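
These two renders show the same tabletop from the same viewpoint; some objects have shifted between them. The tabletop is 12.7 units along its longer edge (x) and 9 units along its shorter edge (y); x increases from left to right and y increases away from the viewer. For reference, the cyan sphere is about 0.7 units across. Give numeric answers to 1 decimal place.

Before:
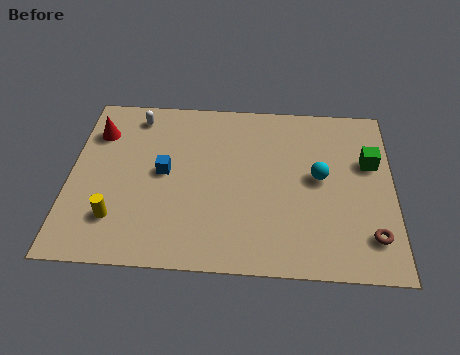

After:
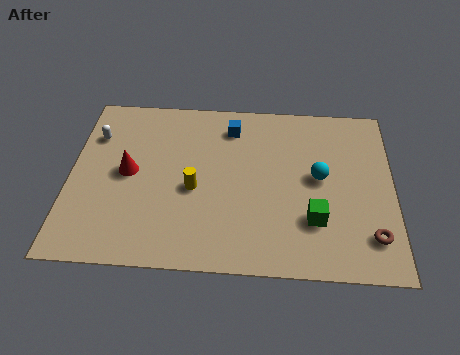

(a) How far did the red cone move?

2.5

From (1.0, 6.7) to (2.3, 4.6), the red cone covered √(1.3² + 2.1²) ≈ 2.5 units.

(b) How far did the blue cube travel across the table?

3.7

From (3.7, 4.7) to (6.3, 7.3), the blue cube covered √(2.6² + 2.6²) ≈ 3.7 units.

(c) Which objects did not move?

the cyan sphere and the brown torus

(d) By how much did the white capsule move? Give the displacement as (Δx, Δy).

(-1.6, -1.2)

The white capsule was at about (2.5, 7.7) and moved to about (0.9, 6.5).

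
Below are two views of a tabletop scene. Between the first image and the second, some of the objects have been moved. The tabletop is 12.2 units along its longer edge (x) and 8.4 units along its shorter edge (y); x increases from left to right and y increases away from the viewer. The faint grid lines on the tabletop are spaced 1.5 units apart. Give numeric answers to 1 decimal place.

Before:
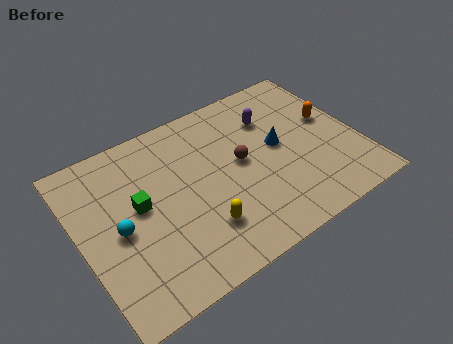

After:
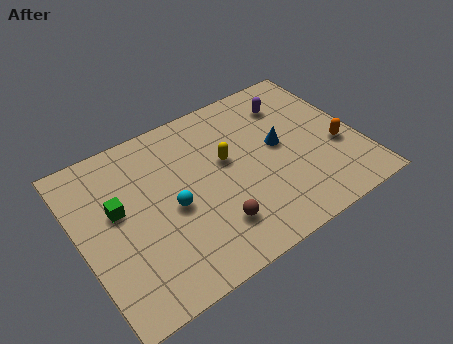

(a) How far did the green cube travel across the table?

0.9

The green cube was near (2.6, 4.6) before and (1.7, 4.9) after, so it travelled √(0.9² + 0.3²) ≈ 0.9 units.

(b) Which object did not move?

the blue cone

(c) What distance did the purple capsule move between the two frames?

1.0

The purple capsule moved from about (8.8, 6.1) to (9.7, 6.5), a distance of √(0.9² + 0.4²) ≈ 1.0.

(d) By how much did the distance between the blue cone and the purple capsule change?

+0.6

The distance was about 1.6 in the first image and 2.2 in the second, so they moved 0.6 units further apart.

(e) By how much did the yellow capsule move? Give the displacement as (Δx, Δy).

(1.6, 2.7)

From the two frames, the yellow capsule sits at roughly (4.9, 2.2) before and (6.5, 4.9) after.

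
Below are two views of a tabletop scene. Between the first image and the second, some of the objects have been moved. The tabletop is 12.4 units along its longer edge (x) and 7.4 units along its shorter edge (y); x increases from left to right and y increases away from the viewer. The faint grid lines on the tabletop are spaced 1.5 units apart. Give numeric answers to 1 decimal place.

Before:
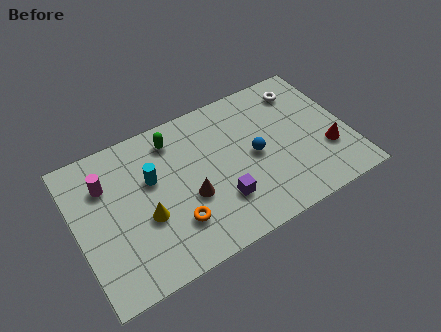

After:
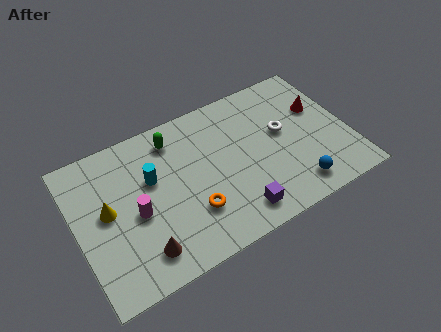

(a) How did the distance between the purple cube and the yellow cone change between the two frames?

+2.8

Before: roughly 3.4 units apart; after: 6.2. That's 2.8 units further apart.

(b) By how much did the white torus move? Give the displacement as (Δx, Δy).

(-1.2, -1.8)

The white torus was at about (10.7, 6.0) and moved to about (9.5, 4.2).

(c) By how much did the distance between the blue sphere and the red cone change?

+0.5

The distance was about 3.4 in the first image and 3.9 in the second, so they moved 0.5 units further apart.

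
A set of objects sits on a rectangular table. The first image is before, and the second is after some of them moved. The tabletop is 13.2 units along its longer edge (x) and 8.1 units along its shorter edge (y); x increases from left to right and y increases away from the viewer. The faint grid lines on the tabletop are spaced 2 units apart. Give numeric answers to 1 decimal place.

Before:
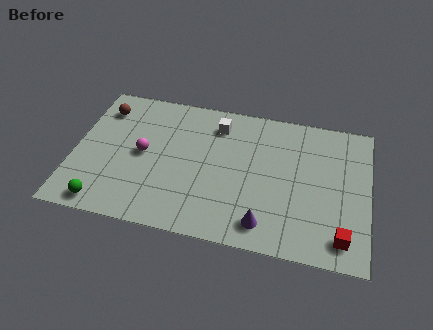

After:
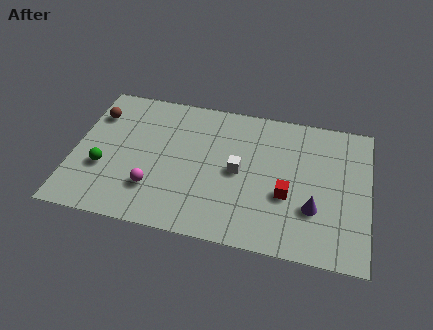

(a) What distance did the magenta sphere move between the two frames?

2.0

The magenta sphere was near (3.1, 4.1) before and (3.7, 2.2) after, so it travelled √(0.6² + 1.9²) ≈ 2.0 units.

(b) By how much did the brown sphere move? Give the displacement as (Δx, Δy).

(-0.3, -0.4)

The brown sphere was at about (1.1, 6.4) and moved to about (0.8, 6.0).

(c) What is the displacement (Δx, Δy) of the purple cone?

(2.1, 1.3)

From the two frames, the purple cone sits at roughly (8.7, 1.3) before and (10.8, 2.6) after.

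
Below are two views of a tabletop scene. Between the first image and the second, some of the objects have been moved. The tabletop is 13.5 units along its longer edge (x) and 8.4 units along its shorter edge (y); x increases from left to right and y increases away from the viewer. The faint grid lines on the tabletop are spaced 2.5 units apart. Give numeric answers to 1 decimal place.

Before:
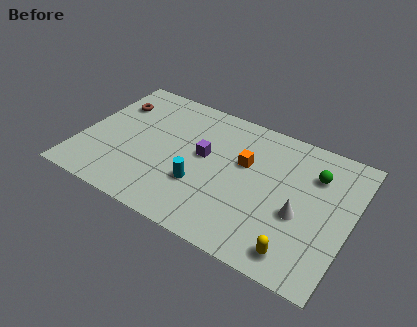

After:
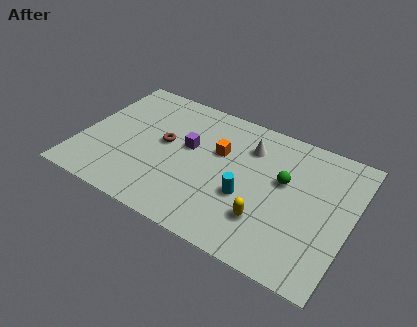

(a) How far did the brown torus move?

3.3

The brown torus was near (1.2, 6.1) before and (4.1, 4.6) after, so it travelled √(2.9² + 1.5²) ≈ 3.3 units.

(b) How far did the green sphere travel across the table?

1.8

The green sphere moved from about (11.5, 6.1) to (10.1, 5.0), a distance of √(1.4² + 1.1²) ≈ 1.8.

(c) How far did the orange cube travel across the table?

1.3

The orange cube moved from about (8.1, 5.2) to (6.8, 5.3), a distance of √(1.3² + 0.1²) ≈ 1.3.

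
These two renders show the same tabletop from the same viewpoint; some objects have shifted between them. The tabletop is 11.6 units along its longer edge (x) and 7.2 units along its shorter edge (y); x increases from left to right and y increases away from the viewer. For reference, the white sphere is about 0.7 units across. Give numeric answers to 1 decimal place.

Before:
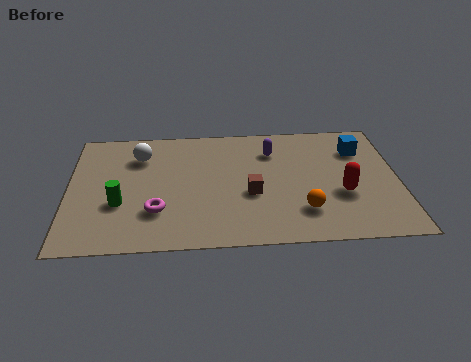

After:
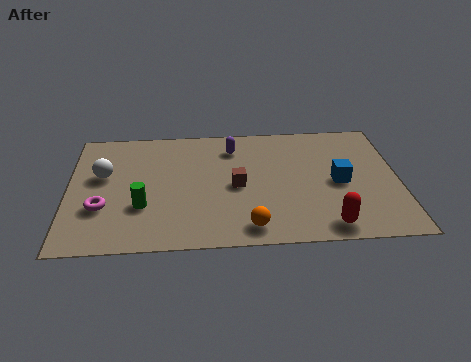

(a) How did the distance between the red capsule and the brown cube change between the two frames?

+0.8

They were about 3.2 units apart before and 4.0 after — 0.8 units further apart.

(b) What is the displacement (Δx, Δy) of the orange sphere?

(-1.9, -0.8)

The orange sphere started near (8.2, 1.8) and ended near (6.3, 1.0).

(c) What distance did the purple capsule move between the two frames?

1.4

From (7.2, 5.4) to (5.8, 5.7), the purple capsule covered √(1.4² + 0.3²) ≈ 1.4 units.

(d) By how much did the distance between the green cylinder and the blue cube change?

-1.9

The distance was about 8.9 in the first image and 7.0 in the second, so they moved 1.9 units closer together.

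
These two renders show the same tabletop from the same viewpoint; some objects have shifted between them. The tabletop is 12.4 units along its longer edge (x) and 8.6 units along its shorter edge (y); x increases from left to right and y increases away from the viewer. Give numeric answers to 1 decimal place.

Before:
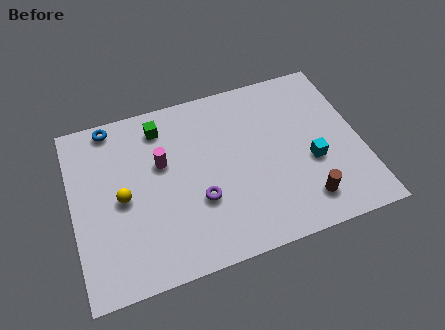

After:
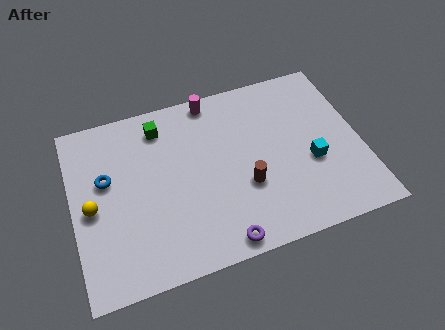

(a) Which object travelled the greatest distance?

the magenta cylinder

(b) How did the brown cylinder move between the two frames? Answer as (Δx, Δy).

(-2.4, 1.5)

The brown cylinder was at about (9.7, 1.6) and moved to about (7.3, 3.1).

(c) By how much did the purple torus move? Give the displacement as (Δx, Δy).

(0.7, -2.2)

The purple torus was at about (5.3, 3.0) and moved to about (6.0, 0.8).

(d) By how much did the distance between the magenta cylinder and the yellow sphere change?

+4.5

The distance was about 2.2 in the first image and 6.7 in the second, so they moved 4.5 units further apart.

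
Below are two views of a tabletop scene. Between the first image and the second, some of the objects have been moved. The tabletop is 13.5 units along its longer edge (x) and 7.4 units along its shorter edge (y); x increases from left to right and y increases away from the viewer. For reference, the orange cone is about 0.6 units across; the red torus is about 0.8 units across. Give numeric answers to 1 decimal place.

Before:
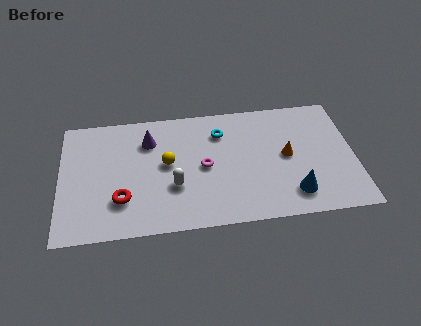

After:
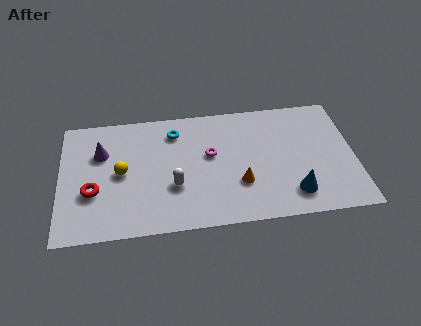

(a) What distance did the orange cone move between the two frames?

2.6

From (10.4, 3.8) to (8.2, 2.4), the orange cone covered √(2.2² + 1.4²) ≈ 2.6 units.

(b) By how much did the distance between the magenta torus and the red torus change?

+1.5

They were about 4.1 units apart before and 5.6 after — 1.5 units further apart.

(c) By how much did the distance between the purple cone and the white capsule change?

+1.0

Before: roughly 3.1 units apart; after: 4.1. That's 1.0 units further apart.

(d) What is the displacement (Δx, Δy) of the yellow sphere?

(-2.1, -0.3)

The yellow sphere was at about (4.9, 4.0) and moved to about (2.8, 3.7).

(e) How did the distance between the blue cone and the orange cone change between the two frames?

+0.3

Before: roughly 2.3 units apart; after: 2.6. That's 0.3 units further apart.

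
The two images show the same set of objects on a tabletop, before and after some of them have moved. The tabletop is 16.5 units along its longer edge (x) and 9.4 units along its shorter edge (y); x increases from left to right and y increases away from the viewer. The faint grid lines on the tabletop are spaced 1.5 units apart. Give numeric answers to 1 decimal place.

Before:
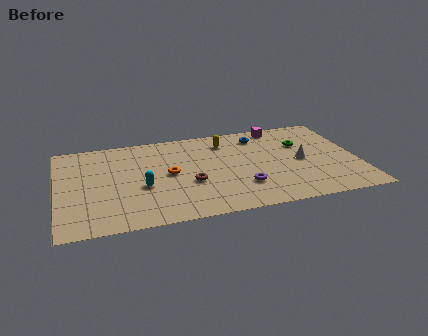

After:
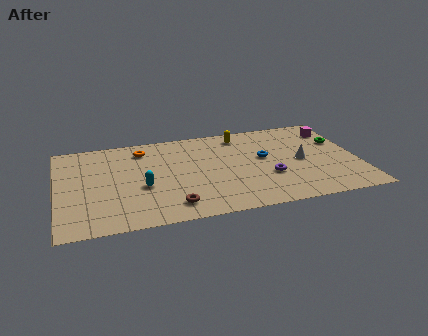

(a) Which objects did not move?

the cyan capsule and the white cone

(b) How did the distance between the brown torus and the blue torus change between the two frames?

+0.7

They were about 5.8 units apart before and 6.5 after — 0.7 units further apart.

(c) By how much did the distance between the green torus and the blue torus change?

+1.7

The distance was about 2.7 in the first image and 4.4 in the second, so they moved 1.7 units further apart.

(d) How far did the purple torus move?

1.7

From (10.0, 2.6) to (11.5, 3.3), the purple torus covered √(1.5² + 0.7²) ≈ 1.7 units.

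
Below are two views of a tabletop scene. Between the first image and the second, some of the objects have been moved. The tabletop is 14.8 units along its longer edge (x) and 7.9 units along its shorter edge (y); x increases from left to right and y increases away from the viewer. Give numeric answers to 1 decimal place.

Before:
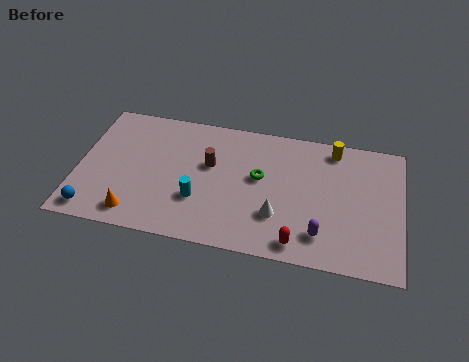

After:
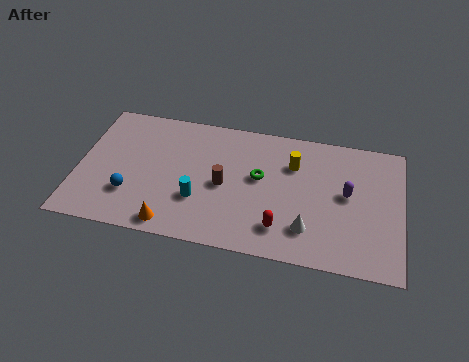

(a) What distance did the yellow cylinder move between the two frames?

2.2

From (11.6, 6.9) to (9.8, 5.6), the yellow cylinder covered √(1.8² + 1.3²) ≈ 2.2 units.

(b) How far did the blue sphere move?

2.1

The blue sphere moved from about (0.9, 1.0) to (2.5, 2.3), a distance of √(1.6² + 1.3²) ≈ 2.1.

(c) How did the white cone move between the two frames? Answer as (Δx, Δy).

(1.4, -0.5)

The white cone was at about (9.2, 2.4) and moved to about (10.6, 1.9).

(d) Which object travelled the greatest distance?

the purple capsule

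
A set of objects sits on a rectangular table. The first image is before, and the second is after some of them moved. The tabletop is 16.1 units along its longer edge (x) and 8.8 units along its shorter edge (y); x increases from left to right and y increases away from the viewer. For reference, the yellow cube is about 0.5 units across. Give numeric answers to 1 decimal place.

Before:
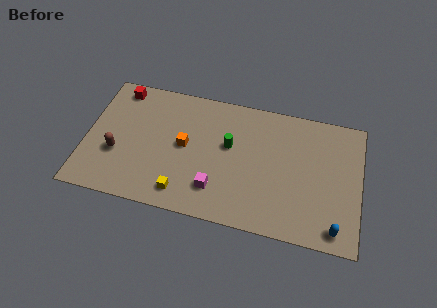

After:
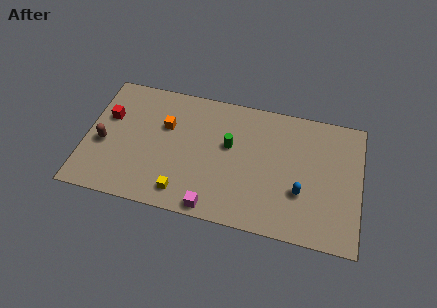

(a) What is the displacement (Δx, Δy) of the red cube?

(-0.5, -2.1)

The red cube started near (1.7, 7.7) and ended near (1.2, 5.6).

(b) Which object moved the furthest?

the blue capsule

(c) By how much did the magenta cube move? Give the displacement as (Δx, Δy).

(-0.1, -1.3)

The magenta cube started near (7.8, 2.1) and ended near (7.7, 0.8).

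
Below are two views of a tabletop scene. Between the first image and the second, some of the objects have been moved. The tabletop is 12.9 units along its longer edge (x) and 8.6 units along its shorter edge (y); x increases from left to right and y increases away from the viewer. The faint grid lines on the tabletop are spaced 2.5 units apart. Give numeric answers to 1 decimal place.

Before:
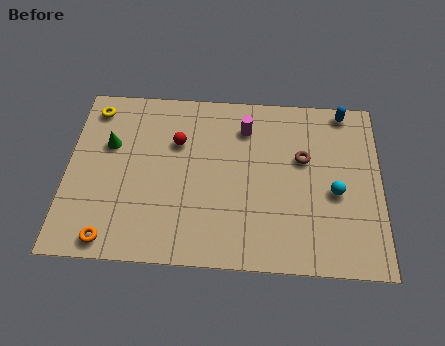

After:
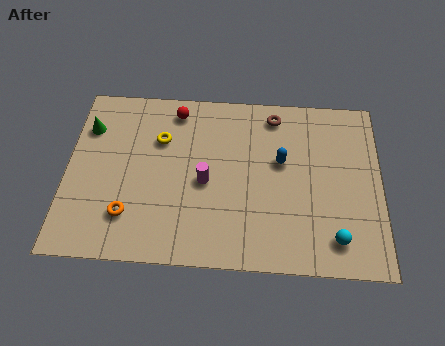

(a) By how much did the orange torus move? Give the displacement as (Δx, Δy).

(0.7, 1.2)

The orange torus started near (1.9, 0.9) and ended near (2.6, 2.1).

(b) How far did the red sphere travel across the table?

1.6

From (4.5, 5.8) to (4.4, 7.4), the red sphere covered √(0.1² + 1.6²) ≈ 1.6 units.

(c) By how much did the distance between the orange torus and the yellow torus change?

-2.5

The distance was about 6.5 in the first image and 4.0 in the second, so they moved 2.5 units closer together.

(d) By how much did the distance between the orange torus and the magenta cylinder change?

-4.3

The distance was about 7.9 in the first image and 3.6 in the second, so they moved 4.3 units closer together.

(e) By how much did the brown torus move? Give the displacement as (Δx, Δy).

(-1.2, 2.1)

From the two frames, the brown torus sits at roughly (9.7, 5.3) before and (8.5, 7.4) after.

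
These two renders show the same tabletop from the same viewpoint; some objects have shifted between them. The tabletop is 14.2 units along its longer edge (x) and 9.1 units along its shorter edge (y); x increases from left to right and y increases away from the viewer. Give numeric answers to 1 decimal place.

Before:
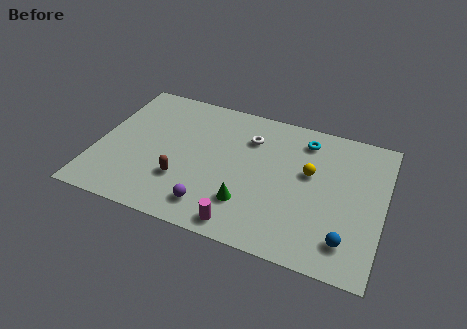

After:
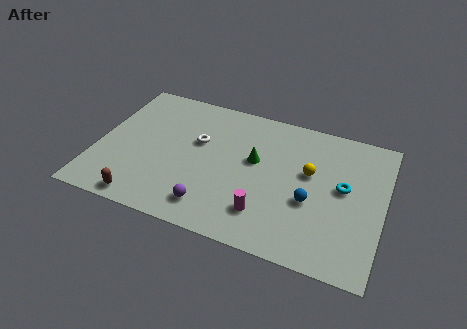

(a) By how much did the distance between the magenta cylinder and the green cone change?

+1.9

They were about 1.4 units apart before and 3.3 after — 1.9 units further apart.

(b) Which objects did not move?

the purple sphere and the yellow sphere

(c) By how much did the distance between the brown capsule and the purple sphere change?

+1.4

Before: roughly 2.0 units apart; after: 3.4. That's 1.4 units further apart.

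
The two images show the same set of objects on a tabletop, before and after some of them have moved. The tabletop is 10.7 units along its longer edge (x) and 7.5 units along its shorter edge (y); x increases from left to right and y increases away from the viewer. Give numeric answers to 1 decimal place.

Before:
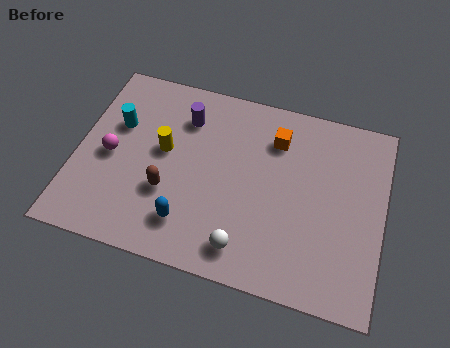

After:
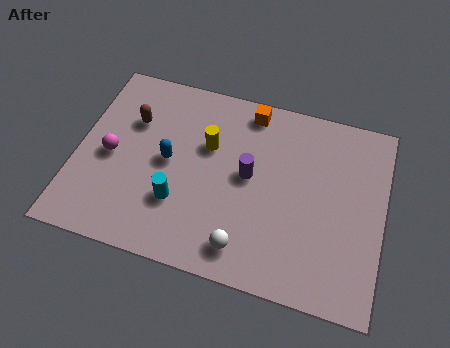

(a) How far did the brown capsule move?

2.9

From (3.3, 2.6) to (1.8, 5.1), the brown capsule covered √(1.5² + 2.5²) ≈ 2.9 units.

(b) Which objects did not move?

the magenta sphere and the white sphere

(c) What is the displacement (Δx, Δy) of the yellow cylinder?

(1.5, 0.6)

From the two frames, the yellow cylinder sits at roughly (3.0, 4.2) before and (4.5, 4.8) after.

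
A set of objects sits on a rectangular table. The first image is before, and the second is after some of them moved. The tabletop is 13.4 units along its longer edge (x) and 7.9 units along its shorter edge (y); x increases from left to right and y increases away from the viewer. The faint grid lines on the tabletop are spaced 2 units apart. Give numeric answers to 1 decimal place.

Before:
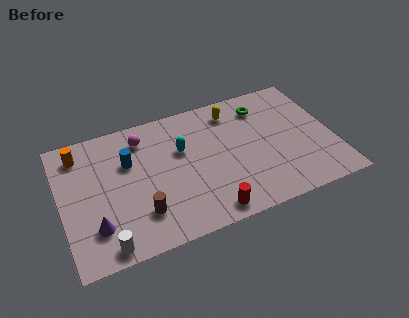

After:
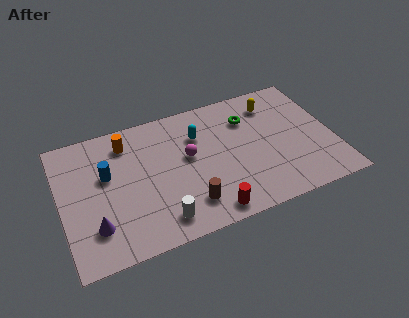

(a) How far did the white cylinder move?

2.7

From (1.9, 0.8) to (4.6, 1.3), the white cylinder covered √(2.7² + 0.5²) ≈ 2.7 units.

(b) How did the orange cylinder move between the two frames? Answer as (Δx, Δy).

(2.3, -0.1)

The orange cylinder started near (1.1, 6.5) and ended near (3.4, 6.4).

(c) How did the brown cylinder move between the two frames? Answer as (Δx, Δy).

(2.3, -0.3)

From the two frames, the brown cylinder sits at roughly (3.7, 2.0) before and (6.0, 1.7) after.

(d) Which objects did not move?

the purple cone and the red cylinder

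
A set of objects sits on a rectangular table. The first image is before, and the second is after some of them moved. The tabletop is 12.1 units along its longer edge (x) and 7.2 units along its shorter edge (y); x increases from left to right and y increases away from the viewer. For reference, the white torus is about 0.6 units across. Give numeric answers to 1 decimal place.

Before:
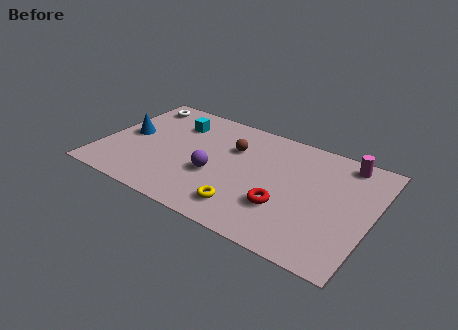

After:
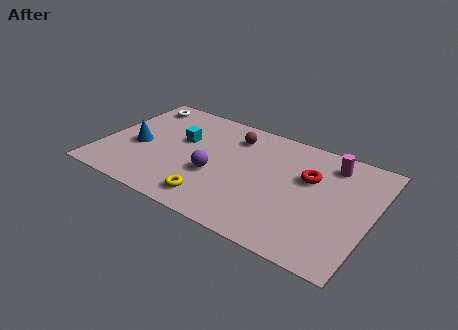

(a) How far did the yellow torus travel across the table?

1.4

The yellow torus was near (6.8, 1.4) before and (5.4, 1.2) after, so it travelled √(1.4² + 0.2²) ≈ 1.4 units.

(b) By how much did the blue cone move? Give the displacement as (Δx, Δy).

(0.5, -0.6)

The blue cone was at about (1.1, 3.7) and moved to about (1.6, 3.1).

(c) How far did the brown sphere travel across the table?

0.8

From (5.7, 4.9) to (5.6, 5.7), the brown sphere covered √(0.1² + 0.8²) ≈ 0.8 units.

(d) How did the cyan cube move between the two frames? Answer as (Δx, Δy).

(0.4, -1.0)

The cyan cube started near (3.0, 5.4) and ended near (3.4, 4.4).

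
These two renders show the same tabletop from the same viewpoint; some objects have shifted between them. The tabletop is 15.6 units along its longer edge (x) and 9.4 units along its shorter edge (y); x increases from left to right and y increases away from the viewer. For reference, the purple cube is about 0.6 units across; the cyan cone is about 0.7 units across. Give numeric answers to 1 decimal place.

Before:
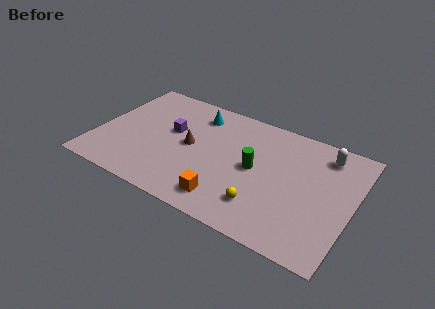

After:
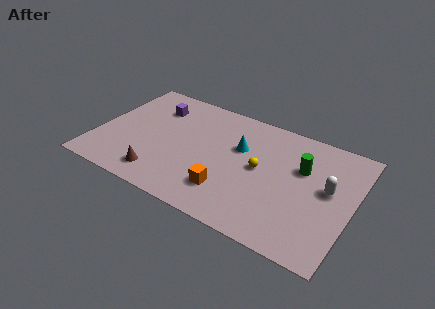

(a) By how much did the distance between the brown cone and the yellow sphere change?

+1.1

The distance was about 5.5 in the first image and 6.6 in the second, so they moved 1.1 units further apart.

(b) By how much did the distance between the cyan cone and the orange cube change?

-2.9

The distance was about 6.6 in the first image and 3.7 in the second, so they moved 2.9 units closer together.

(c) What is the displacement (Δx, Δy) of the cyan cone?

(2.9, -1.6)

The cyan cone was at about (5.7, 7.6) and moved to about (8.6, 6.0).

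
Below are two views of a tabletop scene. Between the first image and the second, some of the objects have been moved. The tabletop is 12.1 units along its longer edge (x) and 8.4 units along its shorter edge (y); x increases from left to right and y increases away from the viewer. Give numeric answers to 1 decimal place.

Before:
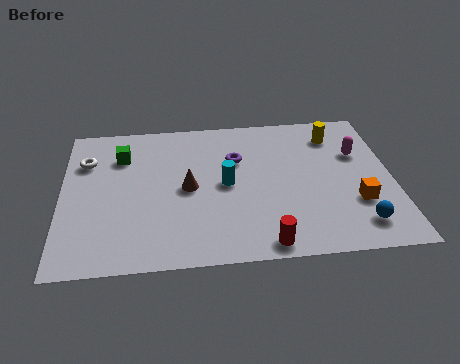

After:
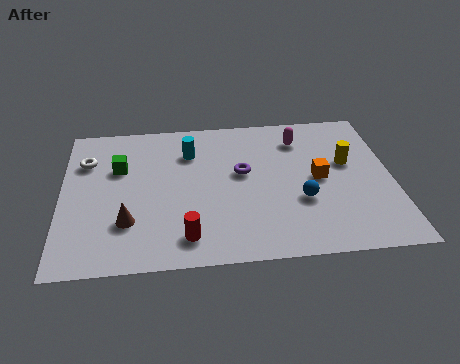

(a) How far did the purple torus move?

0.8

The purple torus was near (6.4, 5.6) before and (6.6, 4.8) after, so it travelled √(0.2² + 0.8²) ≈ 0.8 units.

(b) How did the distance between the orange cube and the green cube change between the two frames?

-1.8

They were about 9.2 units apart before and 7.4 after — 1.8 units closer together.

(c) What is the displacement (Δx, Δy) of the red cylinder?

(-2.8, 0.6)

The red cylinder was at about (7.3, 0.8) and moved to about (4.5, 1.4).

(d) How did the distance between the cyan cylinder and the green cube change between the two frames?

-1.6

They were about 4.3 units apart before and 2.7 after — 1.6 units closer together.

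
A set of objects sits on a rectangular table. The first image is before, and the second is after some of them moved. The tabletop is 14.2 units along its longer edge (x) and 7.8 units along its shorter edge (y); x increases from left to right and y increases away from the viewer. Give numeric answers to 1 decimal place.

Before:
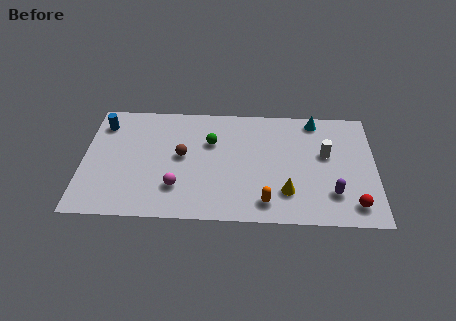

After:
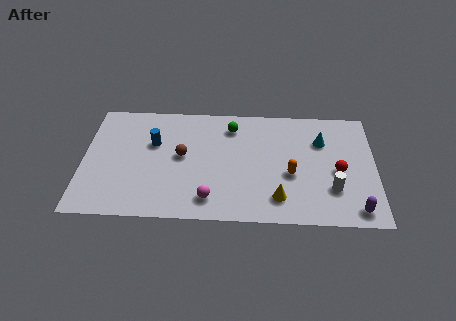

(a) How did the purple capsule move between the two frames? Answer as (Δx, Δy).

(1.1, -1.0)

The purple capsule started near (12.1, 2.0) and ended near (13.2, 1.0).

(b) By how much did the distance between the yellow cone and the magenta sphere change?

-2.0

They were about 5.3 units apart before and 3.3 after — 2.0 units closer together.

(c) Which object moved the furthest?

the blue cylinder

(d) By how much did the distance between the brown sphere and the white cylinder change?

+0.5

They were about 7.0 units apart before and 7.5 after — 0.5 units further apart.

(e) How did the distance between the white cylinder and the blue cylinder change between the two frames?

-1.9

Before: roughly 11.0 units apart; after: 9.1. That's 1.9 units closer together.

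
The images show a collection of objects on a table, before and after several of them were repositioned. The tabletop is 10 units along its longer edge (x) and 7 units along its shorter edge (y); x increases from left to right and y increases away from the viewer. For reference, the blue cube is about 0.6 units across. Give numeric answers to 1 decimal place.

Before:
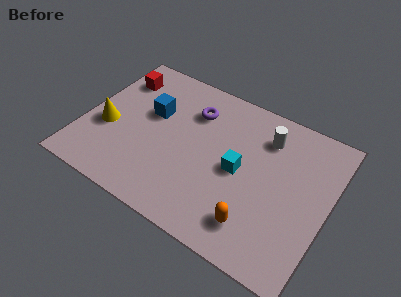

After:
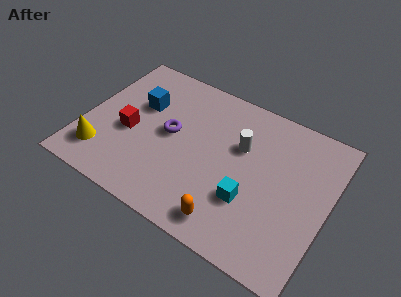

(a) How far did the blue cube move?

0.5

The blue cube was near (2.6, 4.3) before and (2.1, 4.5) after, so it travelled √(0.5² + 0.2²) ≈ 0.5 units.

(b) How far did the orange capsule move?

1.1

The orange capsule was near (7.4, 1.4) before and (6.4, 1.0) after, so it travelled √(1.0² + 0.4²) ≈ 1.1 units.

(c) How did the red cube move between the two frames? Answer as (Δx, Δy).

(0.9, -2.4)

The red cube started near (1.0, 5.4) and ended near (1.9, 3.0).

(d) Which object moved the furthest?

the red cube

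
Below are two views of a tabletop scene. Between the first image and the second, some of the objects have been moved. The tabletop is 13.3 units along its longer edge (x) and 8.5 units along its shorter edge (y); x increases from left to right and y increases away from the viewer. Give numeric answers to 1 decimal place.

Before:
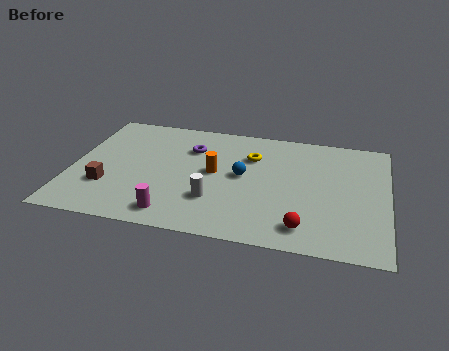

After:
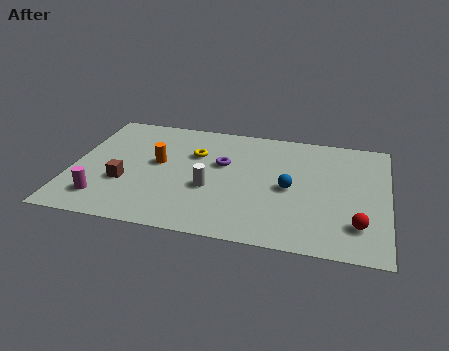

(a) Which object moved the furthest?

the magenta cylinder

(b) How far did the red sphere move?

2.3

The red sphere moved from about (9.9, 1.4) to (12.1, 2.0), a distance of √(2.2² + 0.6²) ≈ 2.3.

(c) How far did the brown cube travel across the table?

0.8

The brown cube moved from about (1.6, 2.6) to (2.3, 3.0), a distance of √(0.7² + 0.4²) ≈ 0.8.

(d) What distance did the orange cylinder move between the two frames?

2.4

The orange cylinder moved from about (6.0, 4.5) to (3.6, 4.7), a distance of √(2.4² + 0.2²) ≈ 2.4.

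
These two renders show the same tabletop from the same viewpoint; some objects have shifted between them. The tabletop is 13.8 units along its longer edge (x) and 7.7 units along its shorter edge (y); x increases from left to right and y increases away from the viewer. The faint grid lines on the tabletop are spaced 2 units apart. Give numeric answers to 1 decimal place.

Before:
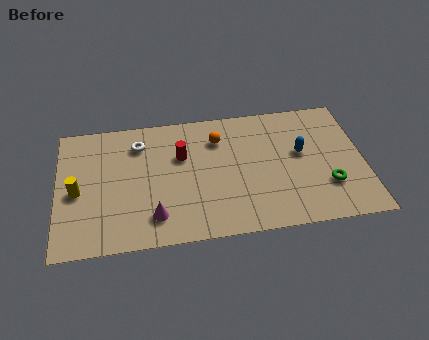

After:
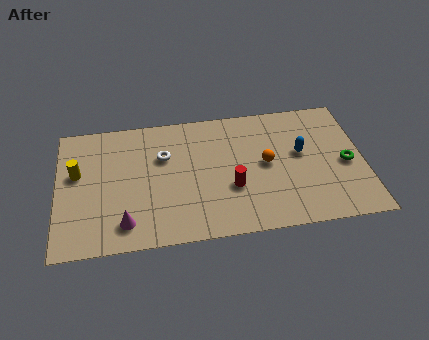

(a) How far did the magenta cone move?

1.3

The magenta cone moved from about (4.3, 1.6) to (3.0, 1.4), a distance of √(1.3² + 0.2²) ≈ 1.3.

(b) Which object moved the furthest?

the red cylinder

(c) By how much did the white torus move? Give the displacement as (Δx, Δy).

(1.1, -0.9)

From the two frames, the white torus sits at roughly (3.7, 6.0) before and (4.8, 5.1) after.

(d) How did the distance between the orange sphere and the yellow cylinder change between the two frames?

+1.7

The distance was about 6.8 in the first image and 8.5 in the second, so they moved 1.7 units further apart.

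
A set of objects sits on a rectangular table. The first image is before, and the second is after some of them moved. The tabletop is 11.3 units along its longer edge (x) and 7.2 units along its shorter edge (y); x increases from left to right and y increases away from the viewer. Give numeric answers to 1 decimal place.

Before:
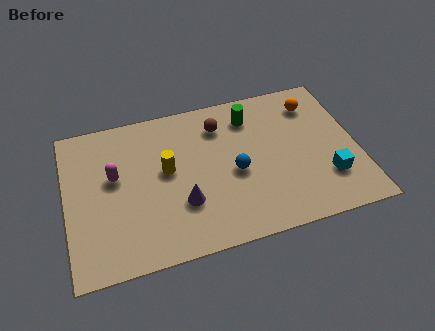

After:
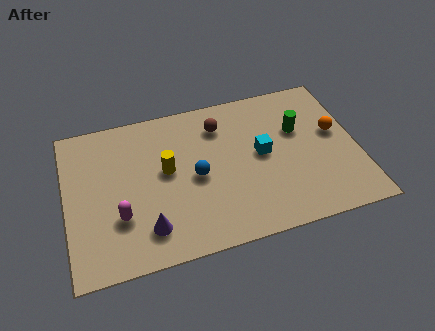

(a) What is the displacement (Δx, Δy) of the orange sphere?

(0.7, -1.6)

The orange sphere started near (9.8, 5.7) and ended near (10.5, 4.1).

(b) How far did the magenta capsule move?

1.9

The magenta capsule was near (1.9, 4.2) before and (2.0, 2.3) after, so it travelled √(0.1² + 1.9²) ≈ 1.9 units.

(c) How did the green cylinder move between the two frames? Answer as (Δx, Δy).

(1.8, -1.1)

The green cylinder started near (7.3, 5.7) and ended near (9.1, 4.6).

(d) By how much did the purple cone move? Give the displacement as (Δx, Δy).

(-1.4, -0.8)

The purple cone was at about (4.4, 2.3) and moved to about (3.0, 1.5).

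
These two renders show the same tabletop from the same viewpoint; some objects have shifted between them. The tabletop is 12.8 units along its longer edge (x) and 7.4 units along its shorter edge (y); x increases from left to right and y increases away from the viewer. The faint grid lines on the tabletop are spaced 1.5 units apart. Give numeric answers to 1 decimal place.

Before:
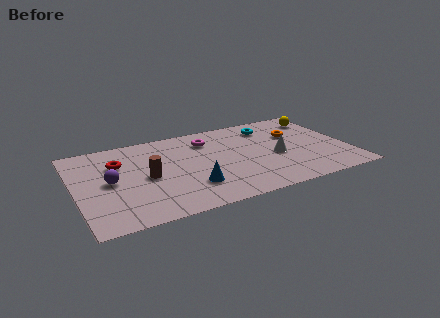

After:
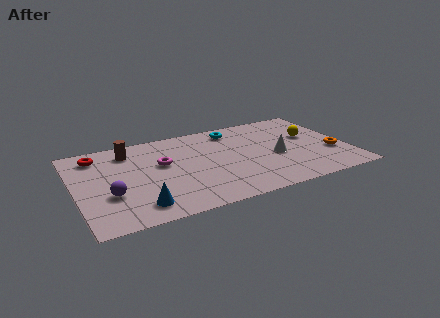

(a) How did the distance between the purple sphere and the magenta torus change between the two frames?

-2.0

They were about 5.2 units apart before and 3.2 after — 2.0 units closer together.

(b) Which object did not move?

the white cone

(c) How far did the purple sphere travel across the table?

1.1

The purple sphere was near (1.6, 3.7) before and (1.5, 2.6) after, so it travelled √(0.1² + 1.1²) ≈ 1.1 units.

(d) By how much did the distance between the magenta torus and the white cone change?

+1.5

The distance was about 3.9 in the first image and 5.4 in the second, so they moved 1.5 units further apart.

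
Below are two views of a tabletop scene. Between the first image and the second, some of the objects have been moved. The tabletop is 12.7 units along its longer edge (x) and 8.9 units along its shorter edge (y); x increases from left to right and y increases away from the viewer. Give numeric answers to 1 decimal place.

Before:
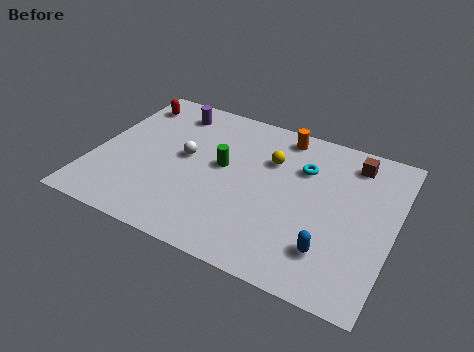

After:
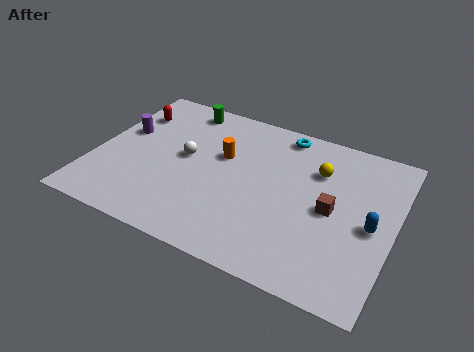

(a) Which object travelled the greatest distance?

the green cylinder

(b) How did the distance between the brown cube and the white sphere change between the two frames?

-1.1

Before: roughly 7.4 units apart; after: 6.3. That's 1.1 units closer together.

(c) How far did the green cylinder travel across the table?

3.6

From (5.4, 4.9) to (3.2, 7.8), the green cylinder covered √(2.2² + 2.9²) ≈ 3.6 units.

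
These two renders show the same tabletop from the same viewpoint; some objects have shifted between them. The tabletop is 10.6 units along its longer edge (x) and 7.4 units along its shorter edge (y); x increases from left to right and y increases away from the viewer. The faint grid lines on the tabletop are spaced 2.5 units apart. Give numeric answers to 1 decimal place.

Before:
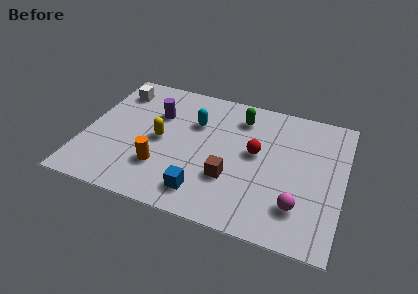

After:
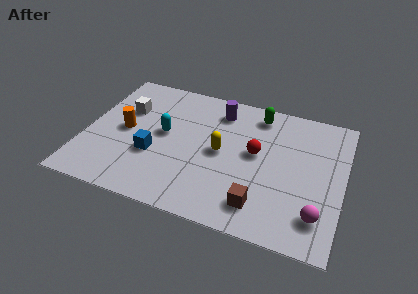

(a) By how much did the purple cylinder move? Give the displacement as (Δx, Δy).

(2.5, 1.0)

From the two frames, the purple cylinder sits at roughly (2.8, 5.0) before and (5.3, 6.0) after.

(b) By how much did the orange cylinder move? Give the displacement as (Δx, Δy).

(-1.7, 1.6)

The orange cylinder started near (3.3, 2.1) and ended near (1.6, 3.7).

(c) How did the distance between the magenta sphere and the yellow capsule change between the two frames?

-1.5

The distance was about 6.1 in the first image and 4.6 in the second, so they moved 1.5 units closer together.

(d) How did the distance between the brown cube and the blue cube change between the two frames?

+3.2

They were about 1.5 units apart before and 4.7 after — 3.2 units further apart.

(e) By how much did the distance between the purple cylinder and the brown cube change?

+0.9

The distance was about 4.2 in the first image and 5.1 in the second, so they moved 0.9 units further apart.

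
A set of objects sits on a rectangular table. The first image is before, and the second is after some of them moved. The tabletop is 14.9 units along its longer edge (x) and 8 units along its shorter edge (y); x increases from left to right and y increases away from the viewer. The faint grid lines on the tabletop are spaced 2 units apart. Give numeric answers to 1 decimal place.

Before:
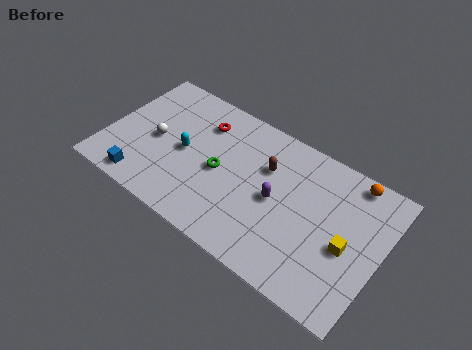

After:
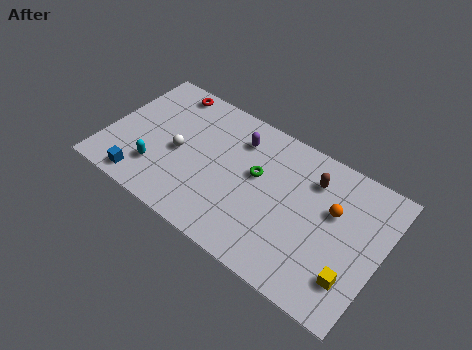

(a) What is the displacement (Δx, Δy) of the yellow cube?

(0.5, -1.5)

The yellow cube was at about (13.2, 3.5) and moved to about (13.7, 2.0).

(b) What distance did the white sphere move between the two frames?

1.3

The white sphere moved from about (2.6, 3.8) to (3.9, 3.7), a distance of √(1.3² + 0.1²) ≈ 1.3.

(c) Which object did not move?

the blue cube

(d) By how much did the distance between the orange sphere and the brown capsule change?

-3.1

Before: roughly 4.8 units apart; after: 1.7. That's 3.1 units closer together.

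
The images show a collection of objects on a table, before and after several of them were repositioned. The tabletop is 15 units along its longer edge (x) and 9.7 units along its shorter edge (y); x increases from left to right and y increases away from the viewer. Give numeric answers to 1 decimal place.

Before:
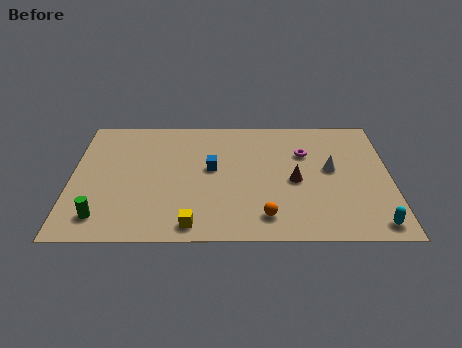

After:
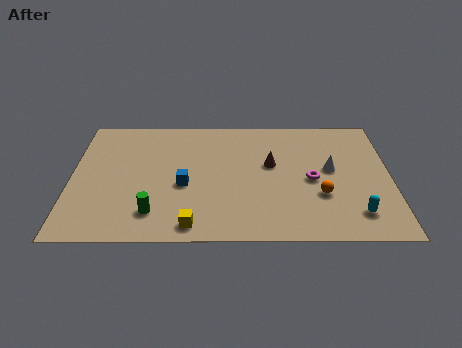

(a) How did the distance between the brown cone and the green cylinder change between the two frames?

-2.8

They were about 9.4 units apart before and 6.6 after — 2.8 units closer together.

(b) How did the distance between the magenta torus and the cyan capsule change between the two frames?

-3.0

The distance was about 6.3 in the first image and 3.3 in the second, so they moved 3.0 units closer together.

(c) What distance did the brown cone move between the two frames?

1.7

From (10.5, 4.4) to (9.4, 5.7), the brown cone covered √(1.1² + 1.3²) ≈ 1.7 units.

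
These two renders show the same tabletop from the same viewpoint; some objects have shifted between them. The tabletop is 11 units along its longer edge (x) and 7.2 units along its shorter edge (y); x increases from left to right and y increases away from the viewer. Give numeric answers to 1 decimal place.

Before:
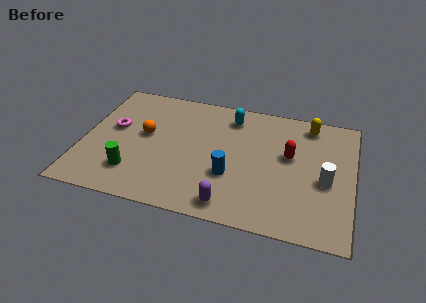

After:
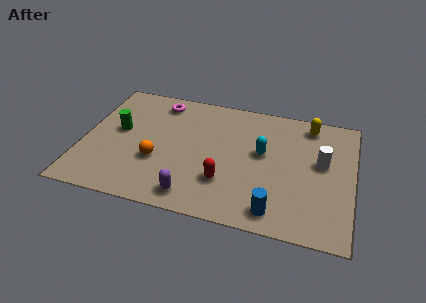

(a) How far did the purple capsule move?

1.5

The purple capsule moved from about (6.2, 0.9) to (4.7, 1.0), a distance of √(1.5² + 0.1²) ≈ 1.5.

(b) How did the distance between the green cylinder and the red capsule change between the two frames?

-1.8

The distance was about 6.7 in the first image and 4.9 in the second, so they moved 1.8 units closer together.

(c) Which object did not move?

the yellow capsule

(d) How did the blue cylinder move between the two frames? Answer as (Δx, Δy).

(1.9, -1.5)

The blue cylinder started near (6.1, 2.5) and ended near (8.0, 1.0).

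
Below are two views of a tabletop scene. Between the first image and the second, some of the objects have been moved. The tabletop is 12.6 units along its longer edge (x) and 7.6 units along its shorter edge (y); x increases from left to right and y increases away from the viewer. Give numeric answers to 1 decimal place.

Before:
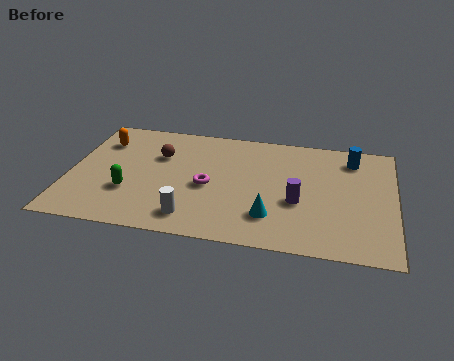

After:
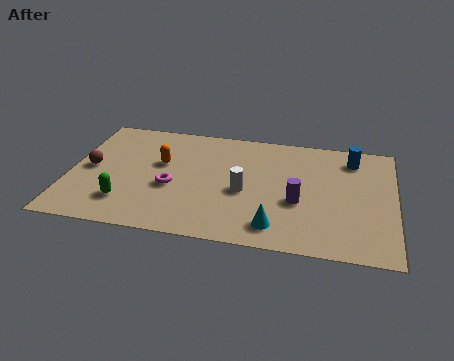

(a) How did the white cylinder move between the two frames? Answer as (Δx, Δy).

(1.9, 2.0)

The white cylinder started near (4.9, 1.3) and ended near (6.8, 3.3).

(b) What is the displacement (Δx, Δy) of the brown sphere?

(-2.6, -1.3)

The brown sphere started near (3.4, 5.1) and ended near (0.8, 3.8).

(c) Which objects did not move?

the blue cylinder and the purple cylinder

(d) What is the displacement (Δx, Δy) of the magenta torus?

(-1.4, -0.3)

The magenta torus started near (5.4, 3.4) and ended near (4.0, 3.1).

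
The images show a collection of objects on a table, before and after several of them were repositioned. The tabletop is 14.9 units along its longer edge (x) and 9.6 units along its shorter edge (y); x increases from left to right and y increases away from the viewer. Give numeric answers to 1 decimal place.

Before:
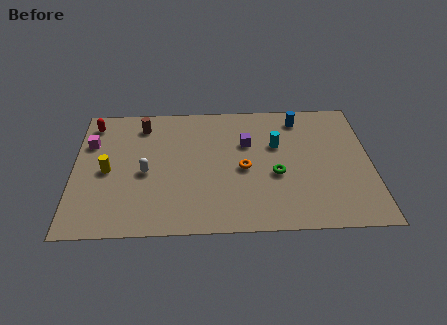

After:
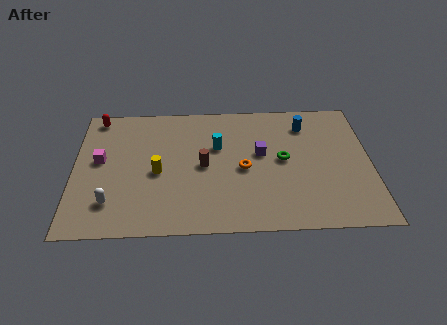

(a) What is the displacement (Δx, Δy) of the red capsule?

(0.2, 0.5)

The red capsule was at about (0.9, 8.1) and moved to about (1.1, 8.6).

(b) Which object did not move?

the orange torus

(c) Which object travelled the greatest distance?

the brown cylinder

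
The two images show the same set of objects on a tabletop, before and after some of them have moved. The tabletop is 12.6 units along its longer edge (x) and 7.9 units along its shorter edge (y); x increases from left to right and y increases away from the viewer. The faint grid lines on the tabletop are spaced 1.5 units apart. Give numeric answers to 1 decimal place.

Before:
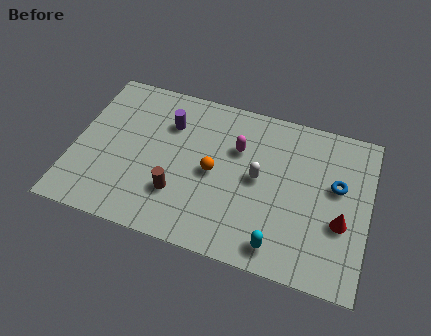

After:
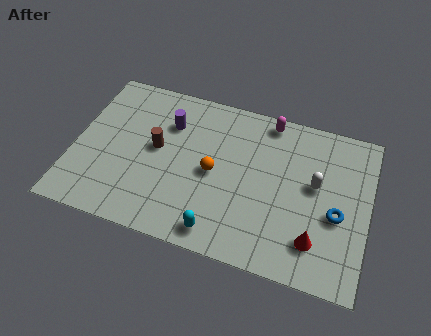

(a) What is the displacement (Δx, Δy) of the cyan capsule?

(-2.5, -0.1)

The cyan capsule started near (9.0, 1.1) and ended near (6.5, 1.0).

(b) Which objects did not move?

the purple cylinder and the orange sphere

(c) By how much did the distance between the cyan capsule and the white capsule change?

+2.0

They were about 3.2 units apart before and 5.2 after — 2.0 units further apart.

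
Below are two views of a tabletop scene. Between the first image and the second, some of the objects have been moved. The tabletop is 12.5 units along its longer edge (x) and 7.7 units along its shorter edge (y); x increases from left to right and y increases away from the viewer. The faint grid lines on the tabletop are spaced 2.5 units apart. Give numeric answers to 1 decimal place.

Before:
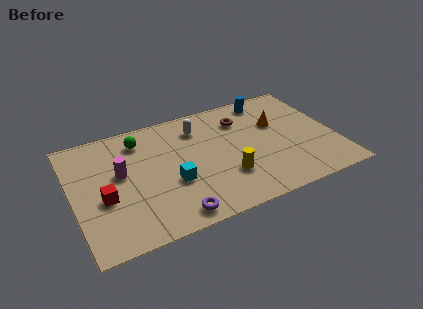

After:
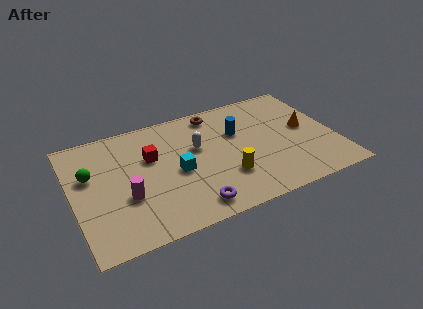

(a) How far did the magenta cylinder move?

1.6

The magenta cylinder was near (2.3, 4.4) before and (2.4, 2.8) after, so it travelled √(0.1² + 1.6²) ≈ 1.6 units.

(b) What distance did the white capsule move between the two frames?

1.3

From (6.2, 6.0) to (6.0, 4.7), the white capsule covered √(0.2² + 1.3²) ≈ 1.3 units.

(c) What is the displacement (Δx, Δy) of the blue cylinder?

(-1.7, -1.7)

The blue cylinder was at about (9.7, 6.7) and moved to about (8.0, 5.0).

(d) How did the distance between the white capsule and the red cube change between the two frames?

-3.4

They were about 5.6 units apart before and 2.2 after — 3.4 units closer together.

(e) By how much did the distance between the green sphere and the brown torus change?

+1.6

The distance was about 4.9 in the first image and 6.5 in the second, so they moved 1.6 units further apart.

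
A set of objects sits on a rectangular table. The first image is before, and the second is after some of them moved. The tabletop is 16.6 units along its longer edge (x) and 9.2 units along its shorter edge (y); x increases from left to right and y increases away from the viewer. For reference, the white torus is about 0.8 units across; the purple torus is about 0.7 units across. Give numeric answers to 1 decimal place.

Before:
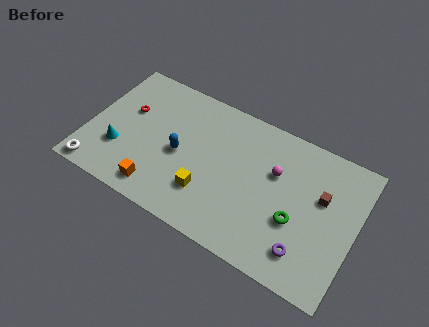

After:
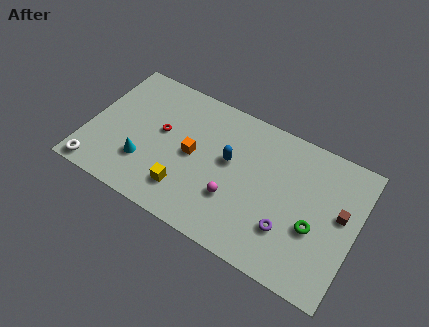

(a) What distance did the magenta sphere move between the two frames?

3.6

The magenta sphere was near (11.5, 5.9) before and (9.3, 3.0) after, so it travelled √(2.2² + 2.9²) ≈ 3.6 units.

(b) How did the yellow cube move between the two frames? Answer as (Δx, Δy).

(-1.3, -0.5)

From the two frames, the yellow cube sits at roughly (7.7, 2.6) before and (6.4, 2.1) after.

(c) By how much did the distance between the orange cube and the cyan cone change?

+0.3

They were about 3.1 units apart before and 3.4 after — 0.3 units further apart.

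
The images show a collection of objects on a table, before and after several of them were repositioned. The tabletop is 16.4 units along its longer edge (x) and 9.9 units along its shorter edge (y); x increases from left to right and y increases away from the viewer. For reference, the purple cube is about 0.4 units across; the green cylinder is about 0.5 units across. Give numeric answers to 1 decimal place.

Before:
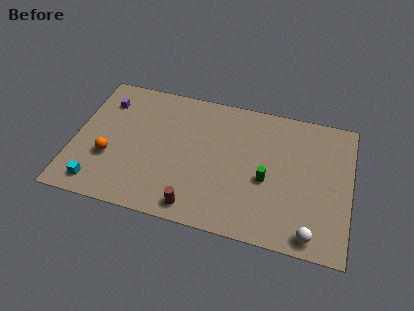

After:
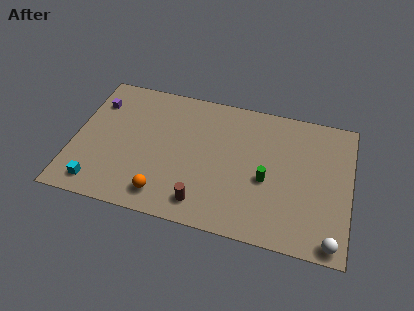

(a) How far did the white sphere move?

1.2

From (14.3, 1.1) to (15.5, 0.9), the white sphere covered √(1.2² + 0.2²) ≈ 1.2 units.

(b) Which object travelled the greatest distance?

the orange sphere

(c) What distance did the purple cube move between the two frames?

0.5

The purple cube was near (1.6, 7.6) before and (1.1, 7.4) after, so it travelled √(0.5² + 0.2²) ≈ 0.5 units.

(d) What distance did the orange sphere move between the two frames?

3.9

The orange sphere was near (2.2, 3.5) before and (5.6, 1.6) after, so it travelled √(3.4² + 1.9²) ≈ 3.9 units.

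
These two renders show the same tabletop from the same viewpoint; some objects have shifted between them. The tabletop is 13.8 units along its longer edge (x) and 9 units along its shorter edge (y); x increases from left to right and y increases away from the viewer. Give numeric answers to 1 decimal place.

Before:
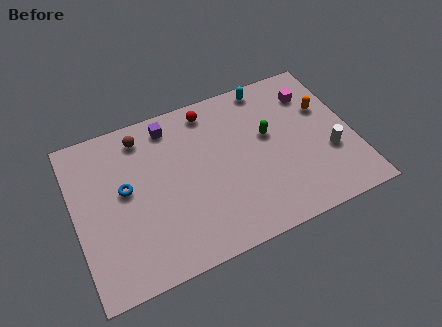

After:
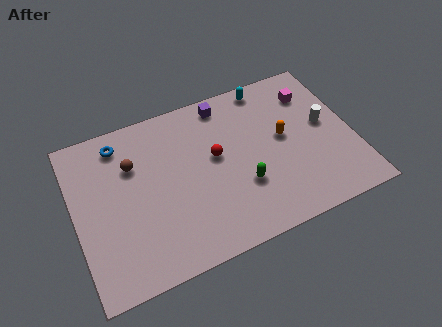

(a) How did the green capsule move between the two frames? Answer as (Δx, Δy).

(-1.6, -2.3)

The green capsule started near (9.7, 5.3) and ended near (8.1, 3.0).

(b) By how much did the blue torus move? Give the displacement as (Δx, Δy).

(0.0, 2.6)

From the two frames, the blue torus sits at roughly (2.5, 5.0) before and (2.5, 7.6) after.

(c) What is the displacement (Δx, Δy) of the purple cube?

(2.8, 0.2)

From the two frames, the purple cube sits at roughly (5.0, 7.7) before and (7.8, 7.9) after.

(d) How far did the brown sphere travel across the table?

1.5

From (3.6, 7.6) to (3.0, 6.2), the brown sphere covered √(0.6² + 1.4²) ≈ 1.5 units.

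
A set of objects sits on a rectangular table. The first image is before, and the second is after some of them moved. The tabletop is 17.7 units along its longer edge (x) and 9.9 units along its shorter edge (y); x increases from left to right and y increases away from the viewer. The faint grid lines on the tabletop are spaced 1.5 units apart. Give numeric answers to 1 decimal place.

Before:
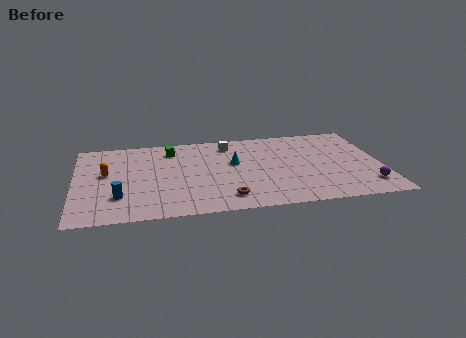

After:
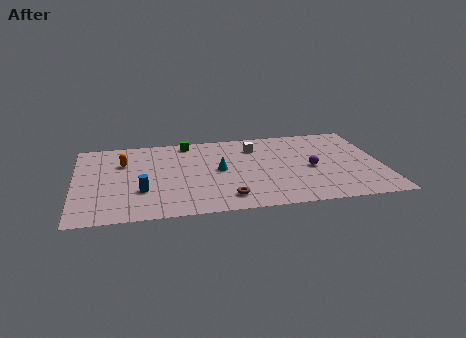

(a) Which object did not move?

the brown torus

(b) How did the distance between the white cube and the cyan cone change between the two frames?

+0.9

Before: roughly 2.4 units apart; after: 3.3. That's 0.9 units further apart.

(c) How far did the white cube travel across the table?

1.6

The white cube moved from about (9.0, 8.2) to (10.5, 7.6), a distance of √(1.5² + 0.6²) ≈ 1.6.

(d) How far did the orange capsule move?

1.6

From (1.8, 5.6) to (2.8, 6.8), the orange capsule covered √(1.0² + 1.2²) ≈ 1.6 units.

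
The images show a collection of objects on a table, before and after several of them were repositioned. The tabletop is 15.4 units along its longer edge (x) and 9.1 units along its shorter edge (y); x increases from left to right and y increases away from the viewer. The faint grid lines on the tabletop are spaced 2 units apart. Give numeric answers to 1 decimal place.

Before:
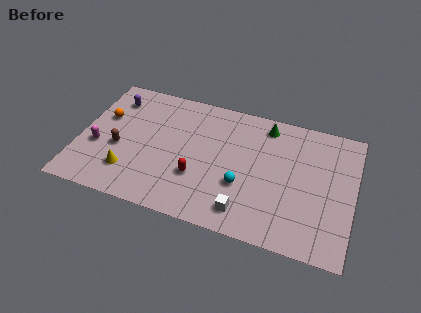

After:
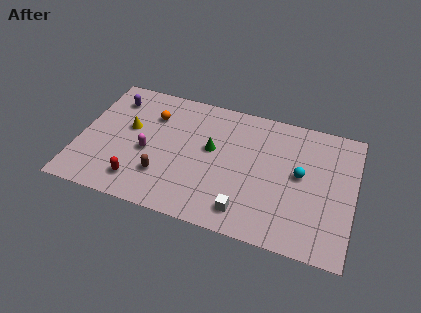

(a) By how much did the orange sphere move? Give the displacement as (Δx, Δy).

(2.7, 0.9)

The orange sphere started near (1.2, 5.7) and ended near (3.9, 6.6).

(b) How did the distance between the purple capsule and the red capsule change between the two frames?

-0.8

The distance was about 6.7 in the first image and 5.9 in the second, so they moved 0.8 units closer together.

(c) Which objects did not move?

the purple capsule and the white cube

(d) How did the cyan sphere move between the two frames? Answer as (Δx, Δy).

(3.1, 1.7)

The cyan sphere was at about (9.3, 3.2) and moved to about (12.4, 4.9).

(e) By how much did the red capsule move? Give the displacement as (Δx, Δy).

(-3.2, -1.3)

From the two frames, the red capsule sits at roughly (6.8, 3.0) before and (3.6, 1.7) after.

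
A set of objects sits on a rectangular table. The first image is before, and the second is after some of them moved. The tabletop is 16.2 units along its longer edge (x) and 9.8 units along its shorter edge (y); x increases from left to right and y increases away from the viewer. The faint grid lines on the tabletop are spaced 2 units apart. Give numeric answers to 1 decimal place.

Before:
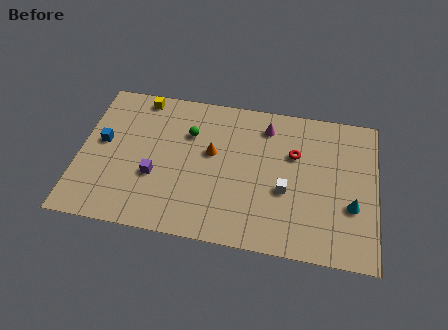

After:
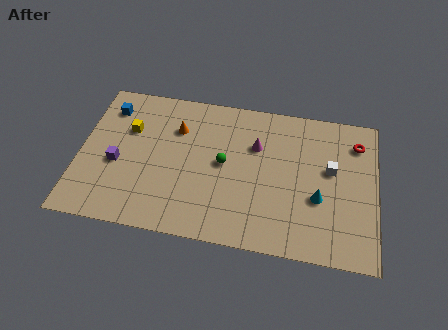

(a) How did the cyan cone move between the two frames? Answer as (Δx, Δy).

(-1.8, 0.2)

The cyan cone was at about (14.9, 3.5) and moved to about (13.1, 3.7).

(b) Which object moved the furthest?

the red torus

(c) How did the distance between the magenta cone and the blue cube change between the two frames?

-1.0

They were about 9.3 units apart before and 8.3 after — 1.0 units closer together.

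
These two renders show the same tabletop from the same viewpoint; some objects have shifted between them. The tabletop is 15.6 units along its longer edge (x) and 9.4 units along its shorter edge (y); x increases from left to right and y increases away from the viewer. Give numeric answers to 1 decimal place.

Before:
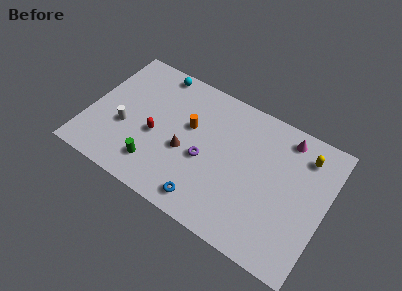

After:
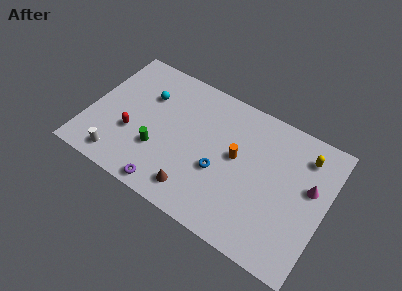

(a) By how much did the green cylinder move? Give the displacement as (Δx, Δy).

(0.0, 1.1)

The green cylinder started near (4.8, 2.0) and ended near (4.8, 3.1).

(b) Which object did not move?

the yellow capsule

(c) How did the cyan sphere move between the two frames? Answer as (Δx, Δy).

(-0.3, -2.0)

From the two frames, the cyan sphere sits at roughly (3.8, 8.5) before and (3.5, 6.5) after.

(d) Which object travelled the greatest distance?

the purple torus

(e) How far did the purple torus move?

3.7

The purple torus moved from about (7.8, 4.0) to (5.8, 0.9), a distance of √(2.0² + 3.1²) ≈ 3.7.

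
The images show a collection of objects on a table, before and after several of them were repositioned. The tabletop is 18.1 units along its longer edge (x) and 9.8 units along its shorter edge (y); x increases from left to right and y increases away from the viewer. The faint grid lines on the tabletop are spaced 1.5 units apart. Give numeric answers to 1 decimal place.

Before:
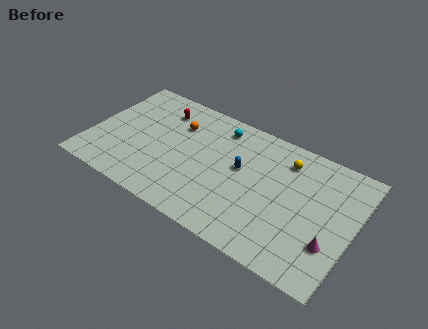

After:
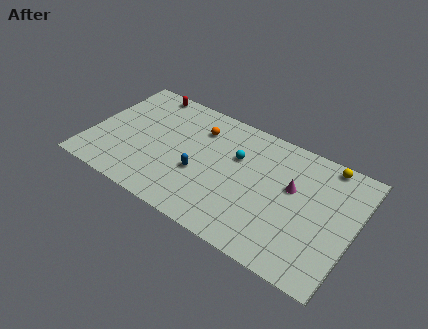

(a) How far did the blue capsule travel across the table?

3.2

From (10.3, 5.6) to (7.7, 3.8), the blue capsule covered √(2.6² + 1.8²) ≈ 3.2 units.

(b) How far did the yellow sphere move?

2.8

The yellow sphere moved from about (13.1, 7.8) to (15.7, 8.9), a distance of √(2.6² + 1.1²) ≈ 2.8.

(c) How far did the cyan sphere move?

2.3

The cyan sphere moved from about (8.4, 8.2) to (9.9, 6.4), a distance of √(1.5² + 1.8²) ≈ 2.3.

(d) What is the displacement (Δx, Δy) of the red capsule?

(-1.3, 1.2)

The red capsule was at about (4.3, 7.7) and moved to about (3.0, 8.9).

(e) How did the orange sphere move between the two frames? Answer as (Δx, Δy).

(1.5, 0.4)

The orange sphere was at about (5.6, 7.0) and moved to about (7.1, 7.4).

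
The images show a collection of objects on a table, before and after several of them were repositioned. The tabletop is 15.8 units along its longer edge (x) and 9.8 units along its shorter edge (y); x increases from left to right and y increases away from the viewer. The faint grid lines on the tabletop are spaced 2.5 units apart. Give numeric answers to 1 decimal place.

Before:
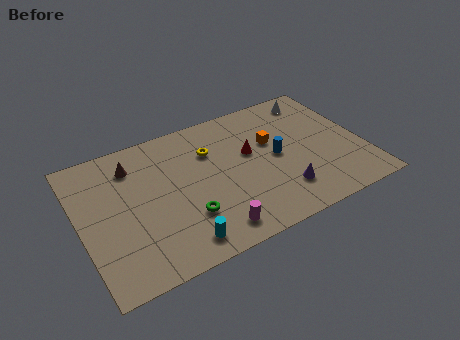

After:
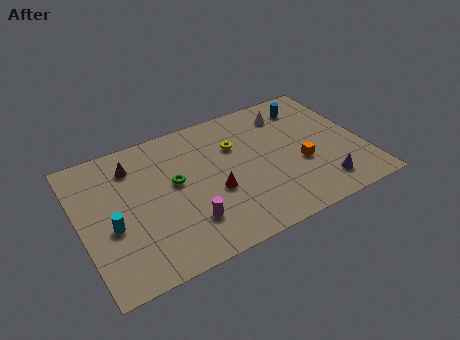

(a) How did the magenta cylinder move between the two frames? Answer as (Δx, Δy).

(-1.2, 1.1)

The magenta cylinder started near (6.8, 1.4) and ended near (5.6, 2.5).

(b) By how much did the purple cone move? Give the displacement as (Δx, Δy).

(2.2, -0.5)

From the two frames, the purple cone sits at roughly (10.9, 2.3) before and (13.1, 1.8) after.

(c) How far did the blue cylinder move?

3.9

From (11.0, 4.9) to (13.3, 8.0), the blue cylinder covered √(2.3² + 3.1²) ≈ 3.9 units.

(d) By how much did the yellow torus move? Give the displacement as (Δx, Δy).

(1.4, -0.2)

The yellow torus was at about (7.5, 6.9) and moved to about (8.9, 6.7).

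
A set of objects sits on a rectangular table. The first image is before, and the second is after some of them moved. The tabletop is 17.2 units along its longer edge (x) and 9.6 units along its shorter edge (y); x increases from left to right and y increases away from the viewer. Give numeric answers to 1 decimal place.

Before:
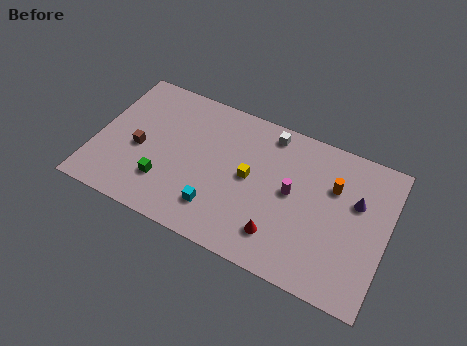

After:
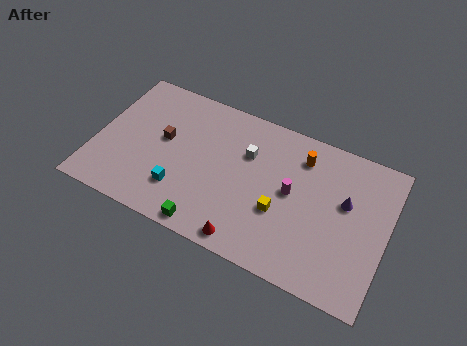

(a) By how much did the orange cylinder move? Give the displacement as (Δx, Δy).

(-2.0, 1.1)

From the two frames, the orange cylinder sits at roughly (13.9, 6.5) before and (11.9, 7.6) after.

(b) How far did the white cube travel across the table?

2.2

The white cube moved from about (9.9, 8.4) to (8.8, 6.5), a distance of √(1.1² + 1.9²) ≈ 2.2.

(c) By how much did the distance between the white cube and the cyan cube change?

-1.3

They were about 6.6 units apart before and 5.3 after — 1.3 units closer together.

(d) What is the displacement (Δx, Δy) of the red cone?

(-1.7, -1.1)

The red cone started near (11.2, 2.1) and ended near (9.5, 1.0).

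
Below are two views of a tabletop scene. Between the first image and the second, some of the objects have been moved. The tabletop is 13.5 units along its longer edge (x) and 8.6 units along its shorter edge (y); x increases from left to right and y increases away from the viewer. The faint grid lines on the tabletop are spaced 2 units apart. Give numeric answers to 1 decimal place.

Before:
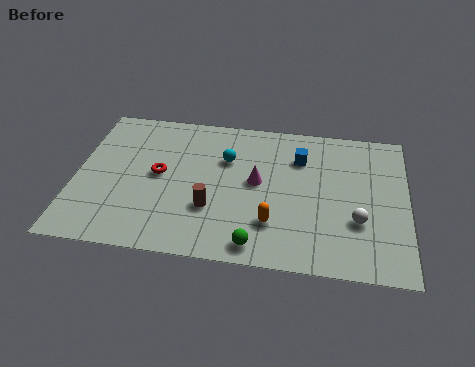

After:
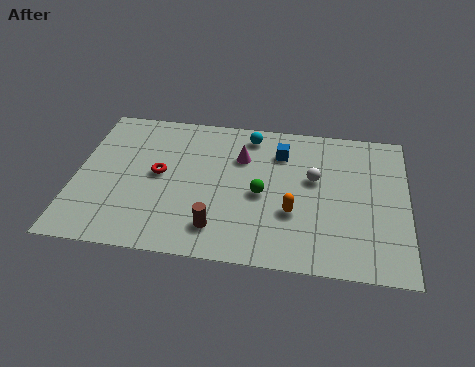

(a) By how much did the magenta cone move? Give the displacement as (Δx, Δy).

(-0.7, 1.4)

From the two frames, the magenta cone sits at roughly (7.4, 4.6) before and (6.7, 6.0) after.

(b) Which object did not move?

the red torus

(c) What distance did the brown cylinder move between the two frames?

1.1

The brown cylinder was near (5.6, 2.8) before and (5.9, 1.7) after, so it travelled √(0.3² + 1.1²) ≈ 1.1 units.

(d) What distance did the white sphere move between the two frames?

2.8

From (11.5, 2.9) to (9.7, 5.1), the white sphere covered √(1.8² + 2.2²) ≈ 2.8 units.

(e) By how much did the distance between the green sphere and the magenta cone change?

-1.3

Before: roughly 3.6 units apart; after: 2.3. That's 1.3 units closer together.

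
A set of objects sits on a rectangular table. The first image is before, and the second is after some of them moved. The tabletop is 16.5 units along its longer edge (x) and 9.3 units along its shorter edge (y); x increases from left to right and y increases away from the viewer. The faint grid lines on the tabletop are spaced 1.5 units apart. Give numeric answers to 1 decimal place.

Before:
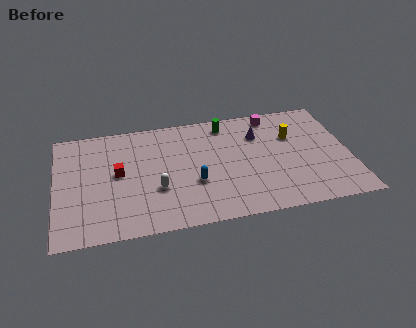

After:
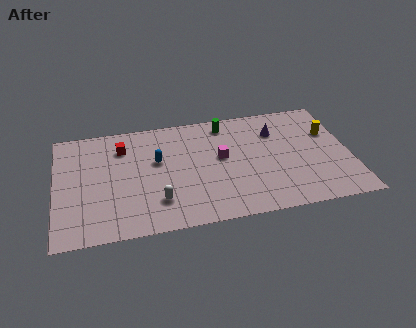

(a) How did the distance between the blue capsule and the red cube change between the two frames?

-2.1

Before: roughly 4.5 units apart; after: 2.4. That's 2.1 units closer together.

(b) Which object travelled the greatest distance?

the magenta cube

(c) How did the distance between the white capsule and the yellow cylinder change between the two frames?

+2.3

They were about 8.3 units apart before and 10.6 after — 2.3 units further apart.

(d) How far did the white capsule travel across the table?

1.0

From (5.6, 3.3) to (5.6, 2.3), the white capsule covered √(0.0² + 1.0²) ≈ 1.0 units.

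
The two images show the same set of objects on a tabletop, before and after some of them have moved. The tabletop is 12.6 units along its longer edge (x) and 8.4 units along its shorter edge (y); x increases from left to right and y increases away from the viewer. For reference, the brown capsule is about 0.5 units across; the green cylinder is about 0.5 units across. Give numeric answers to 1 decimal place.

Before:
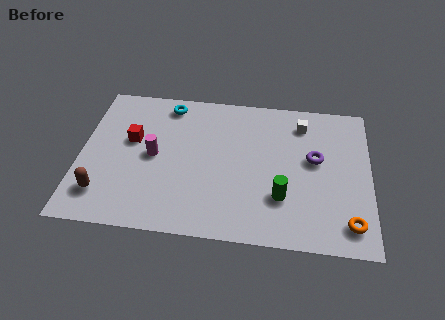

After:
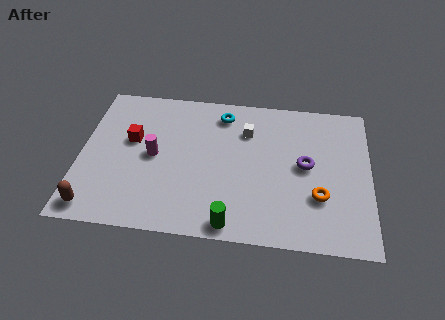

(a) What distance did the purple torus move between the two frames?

0.6

The purple torus was near (10.2, 4.8) before and (9.8, 4.4) after, so it travelled √(0.4² + 0.4²) ≈ 0.6 units.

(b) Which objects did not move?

the magenta cylinder and the red cube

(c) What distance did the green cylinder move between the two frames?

2.7

The green cylinder moved from about (8.8, 2.5) to (6.7, 0.8), a distance of √(2.1² + 1.7²) ≈ 2.7.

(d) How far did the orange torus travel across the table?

1.8

From (11.7, 1.4) to (10.4, 2.7), the orange torus covered √(1.3² + 1.3²) ≈ 1.8 units.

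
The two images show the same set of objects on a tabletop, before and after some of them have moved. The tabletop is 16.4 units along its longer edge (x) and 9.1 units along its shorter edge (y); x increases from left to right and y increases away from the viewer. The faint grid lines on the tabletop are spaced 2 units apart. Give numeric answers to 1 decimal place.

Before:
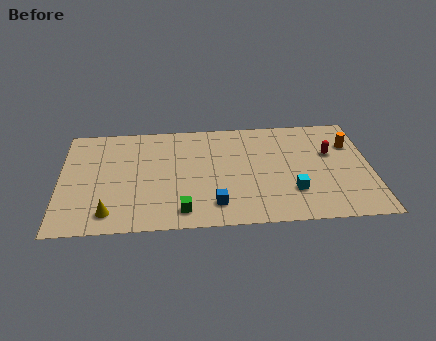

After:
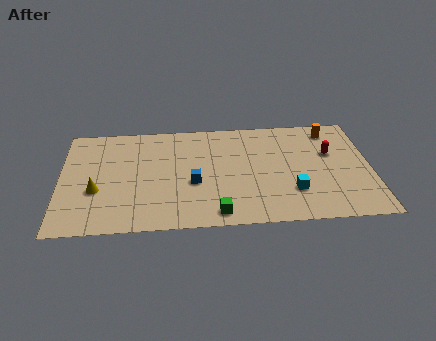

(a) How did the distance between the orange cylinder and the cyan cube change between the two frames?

+0.6

Before: roughly 5.0 units apart; after: 5.6. That's 0.6 units further apart.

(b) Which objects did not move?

the red capsule and the cyan cube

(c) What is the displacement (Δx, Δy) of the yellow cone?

(-0.7, 1.9)

The yellow cone was at about (2.6, 1.5) and moved to about (1.9, 3.4).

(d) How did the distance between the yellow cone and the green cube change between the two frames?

+2.9

The distance was about 3.8 in the first image and 6.7 in the second, so they moved 2.9 units further apart.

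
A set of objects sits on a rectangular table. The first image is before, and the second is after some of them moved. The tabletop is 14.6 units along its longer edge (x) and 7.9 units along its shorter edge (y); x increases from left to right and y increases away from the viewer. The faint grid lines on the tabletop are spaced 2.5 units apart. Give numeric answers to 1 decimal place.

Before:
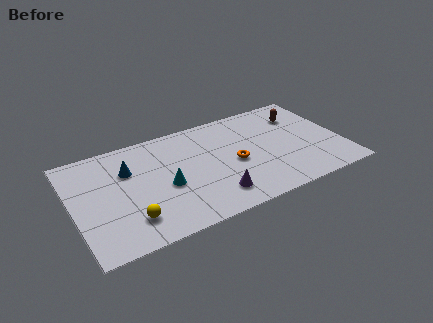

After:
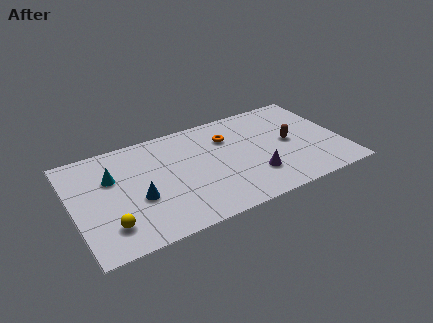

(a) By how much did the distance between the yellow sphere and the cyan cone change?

+0.8

The distance was about 2.6 in the first image and 3.4 in the second, so they moved 0.8 units further apart.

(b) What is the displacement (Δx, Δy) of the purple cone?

(2.3, 0.6)

The purple cone was at about (7.3, 1.6) and moved to about (9.6, 2.2).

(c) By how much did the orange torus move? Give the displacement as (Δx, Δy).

(-0.1, 2.1)

The orange torus started near (8.7, 3.6) and ended near (8.6, 5.7).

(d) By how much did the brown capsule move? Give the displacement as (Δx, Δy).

(-0.9, -1.9)

From the two frames, the brown capsule sits at roughly (12.7, 5.9) before and (11.8, 4.0) after.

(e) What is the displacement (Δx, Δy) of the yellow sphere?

(-1.1, 0.0)

The yellow sphere started near (2.8, 1.8) and ended near (1.7, 1.8).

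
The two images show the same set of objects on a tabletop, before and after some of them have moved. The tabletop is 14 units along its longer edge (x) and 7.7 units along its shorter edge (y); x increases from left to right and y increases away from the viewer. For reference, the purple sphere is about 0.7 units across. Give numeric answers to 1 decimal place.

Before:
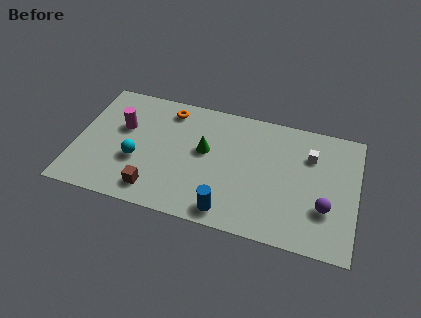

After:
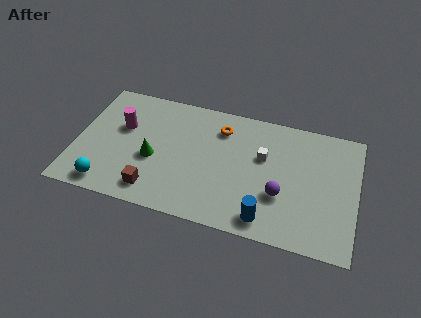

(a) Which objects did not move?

the magenta cylinder and the brown cube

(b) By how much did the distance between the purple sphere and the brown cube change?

-2.1

Before: roughly 8.5 units apart; after: 6.4. That's 2.1 units closer together.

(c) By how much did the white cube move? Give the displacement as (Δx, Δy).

(-2.3, -0.7)

From the two frames, the white cube sits at roughly (11.6, 5.5) before and (9.3, 4.8) after.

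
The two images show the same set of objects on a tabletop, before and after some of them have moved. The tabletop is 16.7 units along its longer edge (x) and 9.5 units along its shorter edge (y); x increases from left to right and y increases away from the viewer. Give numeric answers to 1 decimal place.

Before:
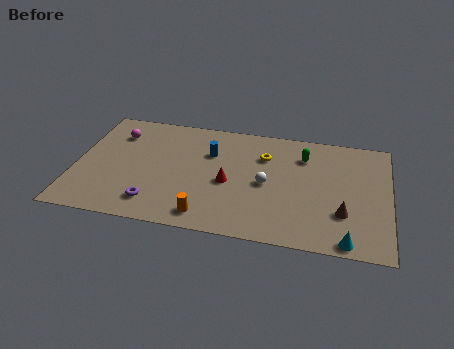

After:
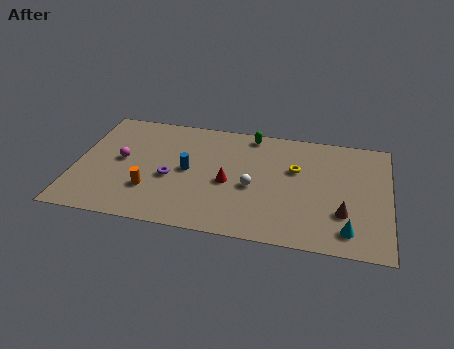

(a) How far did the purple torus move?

2.3

The purple torus moved from about (4.4, 1.8) to (5.1, 4.0), a distance of √(0.7² + 2.2²) ≈ 2.3.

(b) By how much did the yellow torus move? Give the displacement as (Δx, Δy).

(1.7, -0.8)

From the two frames, the yellow torus sits at roughly (10.0, 6.8) before and (11.7, 6.0) after.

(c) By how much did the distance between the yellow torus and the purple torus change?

-0.6

Before: roughly 7.5 units apart; after: 6.9. That's 0.6 units closer together.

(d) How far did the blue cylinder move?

2.0

The blue cylinder was near (7.1, 6.5) before and (6.0, 4.8) after, so it travelled √(1.1² + 1.7²) ≈ 2.0 units.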